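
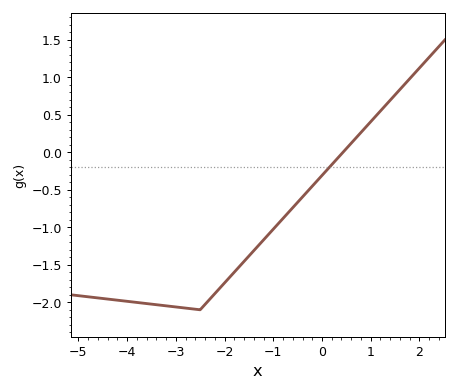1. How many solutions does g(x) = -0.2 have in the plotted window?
1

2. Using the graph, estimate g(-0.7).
-0.81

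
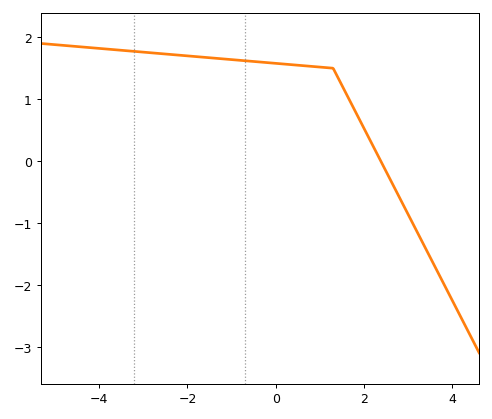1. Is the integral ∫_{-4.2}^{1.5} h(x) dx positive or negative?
positive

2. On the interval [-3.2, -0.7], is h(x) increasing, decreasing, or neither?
decreasing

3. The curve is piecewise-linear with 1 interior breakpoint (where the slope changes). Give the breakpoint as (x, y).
(1.3, 1.5)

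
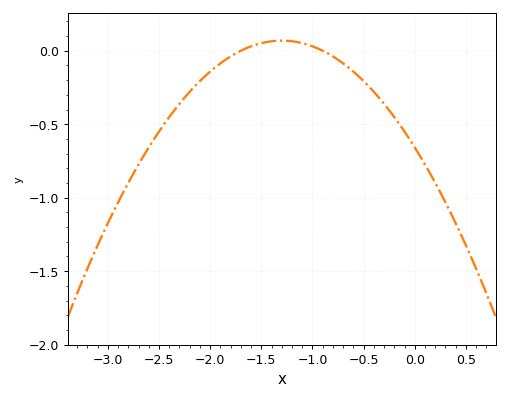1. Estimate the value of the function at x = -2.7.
-0.75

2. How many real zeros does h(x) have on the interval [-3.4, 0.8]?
2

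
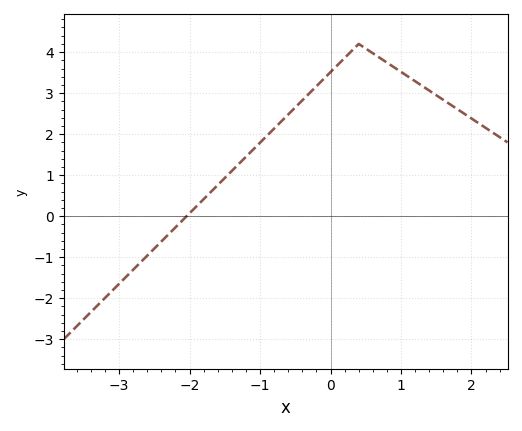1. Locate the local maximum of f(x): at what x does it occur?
0.399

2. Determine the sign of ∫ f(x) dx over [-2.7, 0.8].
positive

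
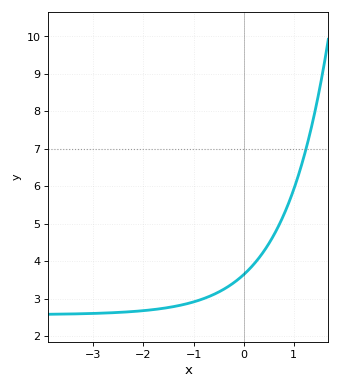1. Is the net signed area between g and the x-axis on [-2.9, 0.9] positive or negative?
positive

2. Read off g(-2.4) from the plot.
2.6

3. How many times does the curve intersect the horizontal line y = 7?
1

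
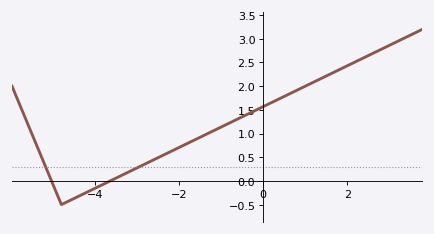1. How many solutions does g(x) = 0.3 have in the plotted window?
2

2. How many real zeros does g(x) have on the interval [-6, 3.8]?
2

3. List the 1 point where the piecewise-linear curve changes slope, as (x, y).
(-4.8, -0.5)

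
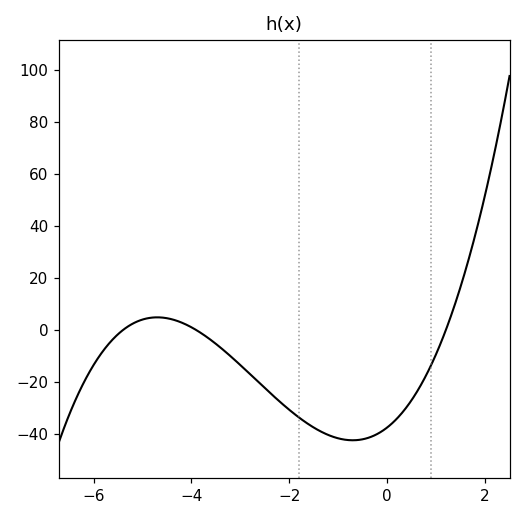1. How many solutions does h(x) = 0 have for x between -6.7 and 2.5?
3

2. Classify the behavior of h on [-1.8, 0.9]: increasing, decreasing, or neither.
neither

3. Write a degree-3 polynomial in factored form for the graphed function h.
y = 1.48(x + 5.4)(x + 3.9)(x - 1.2)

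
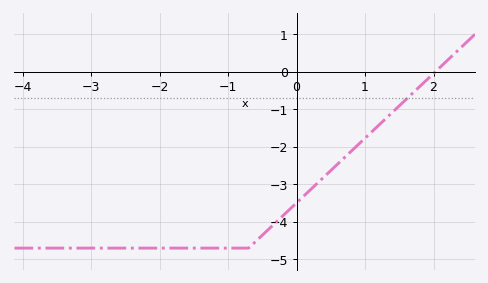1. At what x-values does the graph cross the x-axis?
2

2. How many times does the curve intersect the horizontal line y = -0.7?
1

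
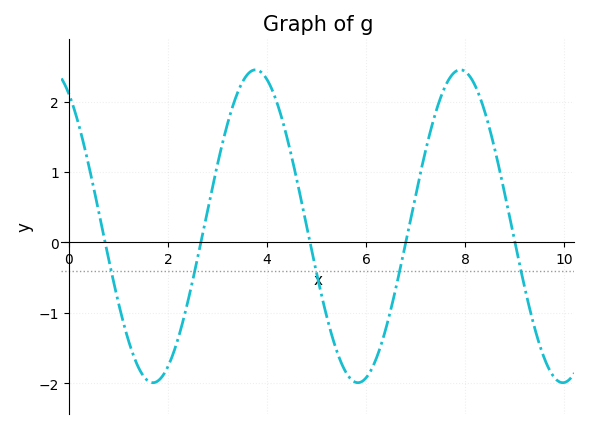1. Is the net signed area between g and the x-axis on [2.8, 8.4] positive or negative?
positive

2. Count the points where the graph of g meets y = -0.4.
5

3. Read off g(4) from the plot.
2.31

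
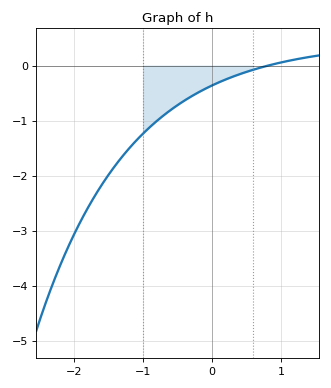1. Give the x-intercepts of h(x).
0.808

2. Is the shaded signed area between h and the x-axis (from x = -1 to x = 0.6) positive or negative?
negative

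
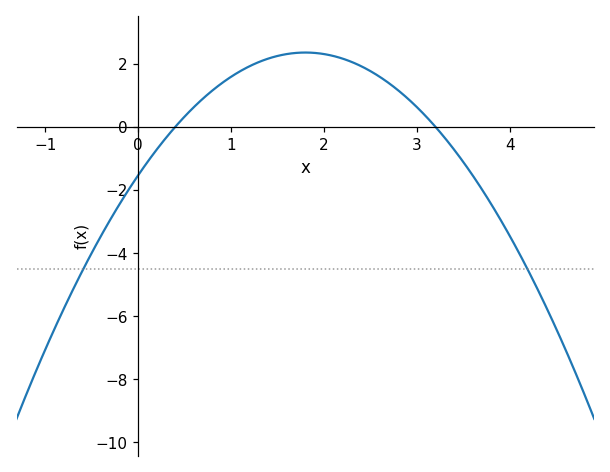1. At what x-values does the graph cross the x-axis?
0.4, 3.2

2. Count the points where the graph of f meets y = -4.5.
2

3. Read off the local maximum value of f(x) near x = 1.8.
2.35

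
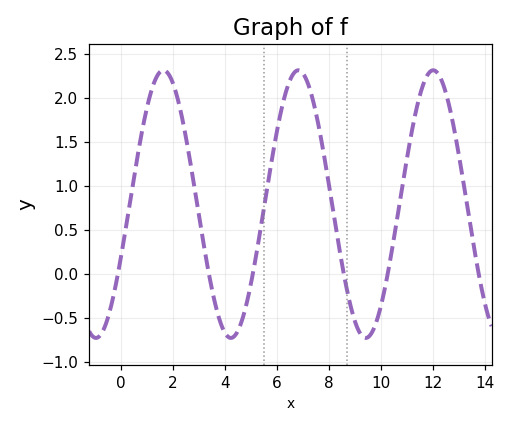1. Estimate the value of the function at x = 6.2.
1.9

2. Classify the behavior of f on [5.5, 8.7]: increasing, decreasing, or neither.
neither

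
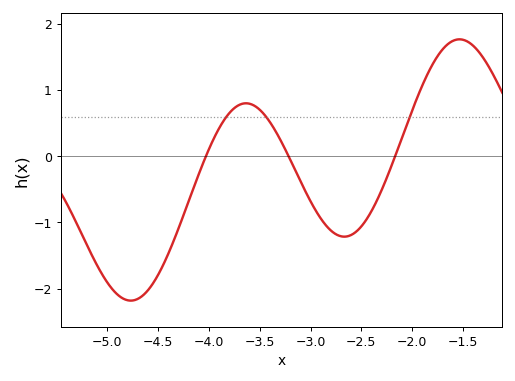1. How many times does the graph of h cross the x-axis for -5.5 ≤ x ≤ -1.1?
3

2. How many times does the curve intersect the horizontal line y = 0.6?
3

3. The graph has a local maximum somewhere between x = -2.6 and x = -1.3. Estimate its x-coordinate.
-1.53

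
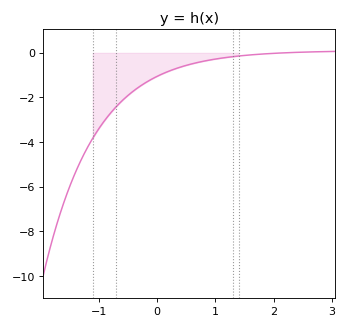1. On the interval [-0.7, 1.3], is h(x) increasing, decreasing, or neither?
increasing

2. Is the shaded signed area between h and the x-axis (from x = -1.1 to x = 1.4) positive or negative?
negative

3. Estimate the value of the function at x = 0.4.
-0.644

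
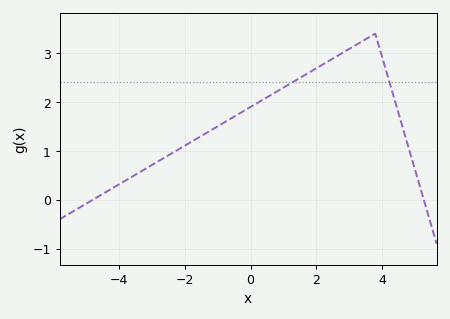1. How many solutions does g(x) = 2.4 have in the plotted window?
2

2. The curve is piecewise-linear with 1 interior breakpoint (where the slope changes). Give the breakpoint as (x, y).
(3.8, 3.4)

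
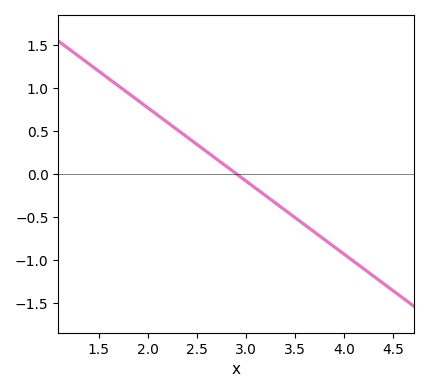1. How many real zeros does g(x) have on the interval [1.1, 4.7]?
1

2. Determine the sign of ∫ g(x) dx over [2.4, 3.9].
negative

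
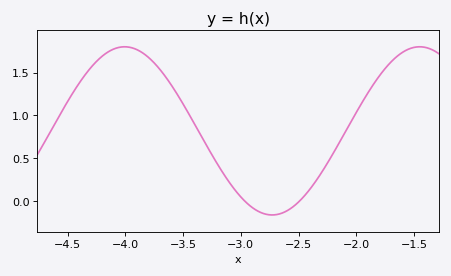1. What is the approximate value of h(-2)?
1.05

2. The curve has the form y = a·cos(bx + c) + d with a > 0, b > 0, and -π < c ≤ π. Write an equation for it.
y = 0.98cos(2.5x - 2.7) + 0.82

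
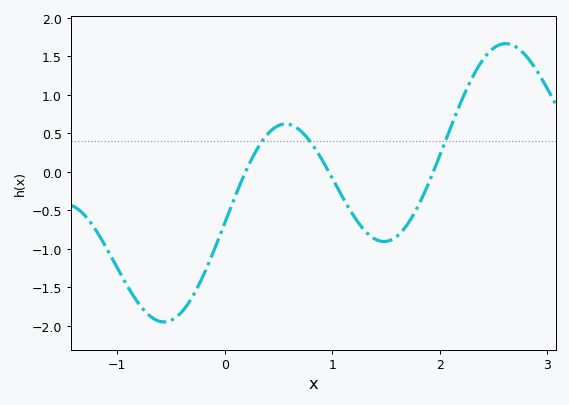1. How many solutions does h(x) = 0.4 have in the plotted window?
3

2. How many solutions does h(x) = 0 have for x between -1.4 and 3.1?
3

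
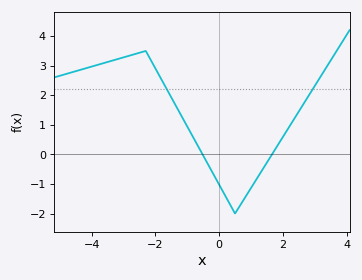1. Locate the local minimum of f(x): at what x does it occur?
0.501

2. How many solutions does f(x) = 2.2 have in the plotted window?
2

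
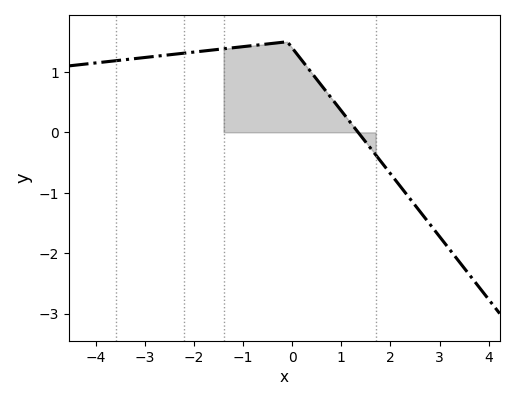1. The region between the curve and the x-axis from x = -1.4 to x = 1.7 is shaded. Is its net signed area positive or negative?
positive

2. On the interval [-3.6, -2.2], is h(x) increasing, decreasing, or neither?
increasing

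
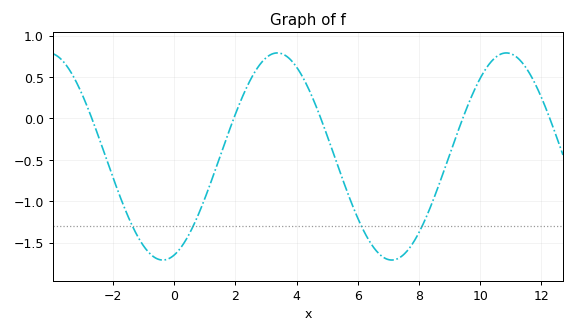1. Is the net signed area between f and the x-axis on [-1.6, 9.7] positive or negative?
negative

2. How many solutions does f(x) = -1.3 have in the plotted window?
4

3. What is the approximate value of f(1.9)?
-0.05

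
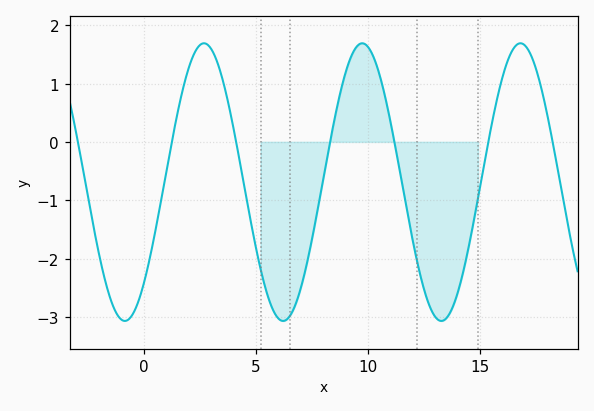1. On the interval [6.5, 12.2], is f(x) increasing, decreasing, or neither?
neither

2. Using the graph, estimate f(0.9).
-0.711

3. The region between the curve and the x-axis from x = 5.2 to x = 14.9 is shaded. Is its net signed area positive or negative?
negative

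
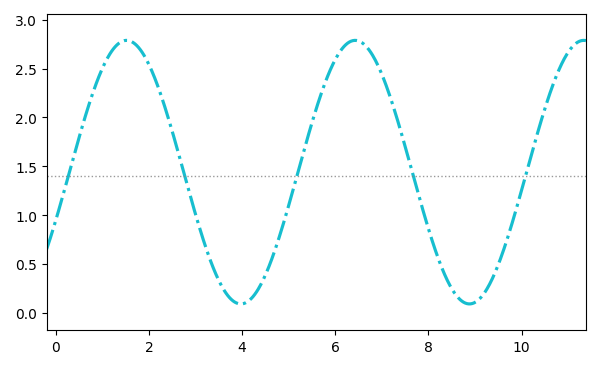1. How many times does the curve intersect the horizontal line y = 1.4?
5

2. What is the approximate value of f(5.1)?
1.25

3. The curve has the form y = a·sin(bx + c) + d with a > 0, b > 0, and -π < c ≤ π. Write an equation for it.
y = 1.35sin(1.3x - 0.37) + 1.44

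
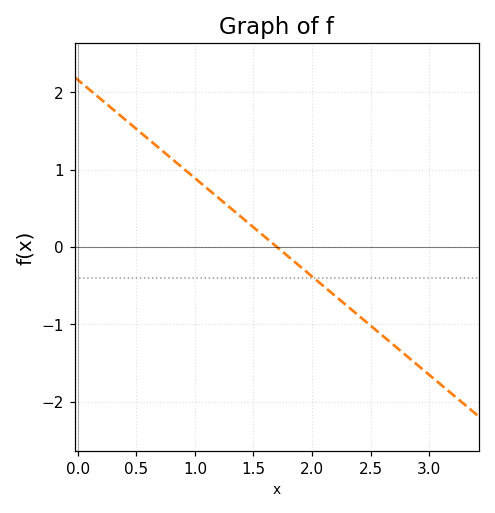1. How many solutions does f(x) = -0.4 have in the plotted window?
1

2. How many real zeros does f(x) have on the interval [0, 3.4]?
1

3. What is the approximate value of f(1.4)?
0.4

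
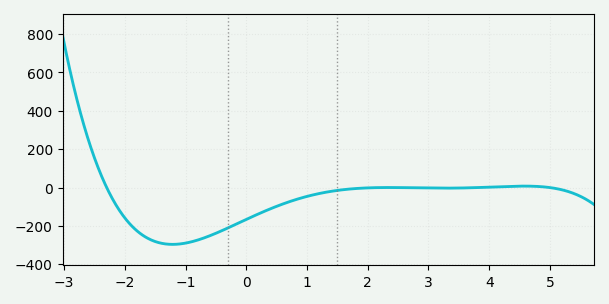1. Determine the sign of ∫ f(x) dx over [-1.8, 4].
negative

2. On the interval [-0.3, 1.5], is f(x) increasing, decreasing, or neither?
increasing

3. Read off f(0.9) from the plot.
-54.6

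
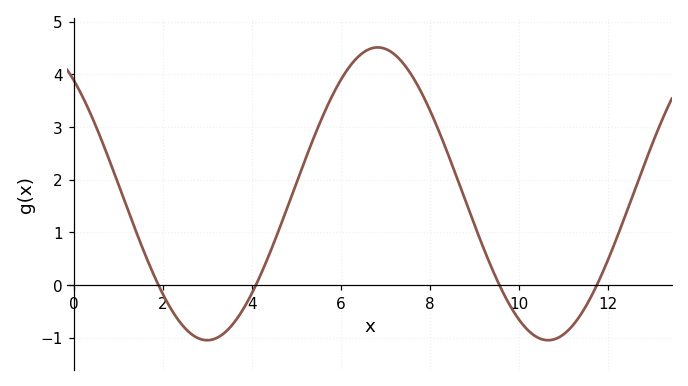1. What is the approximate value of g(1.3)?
1.2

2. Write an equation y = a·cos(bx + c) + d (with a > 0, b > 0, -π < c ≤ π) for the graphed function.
y = 2.78cos(0.82x + 0.68) + 1.73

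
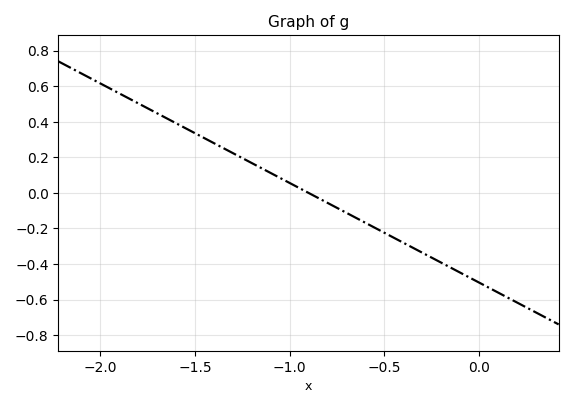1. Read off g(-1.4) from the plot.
0.28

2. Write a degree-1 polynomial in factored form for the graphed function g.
y = -0.56(x + 0.9)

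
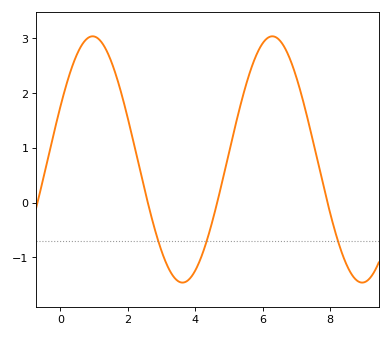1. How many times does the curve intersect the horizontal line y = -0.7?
3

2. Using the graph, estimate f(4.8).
0.4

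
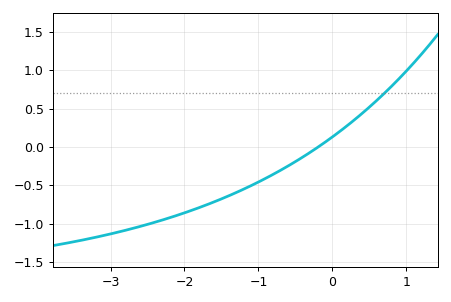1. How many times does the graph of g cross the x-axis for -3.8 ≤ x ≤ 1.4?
1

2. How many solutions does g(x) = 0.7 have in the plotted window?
1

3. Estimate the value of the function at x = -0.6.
-0.25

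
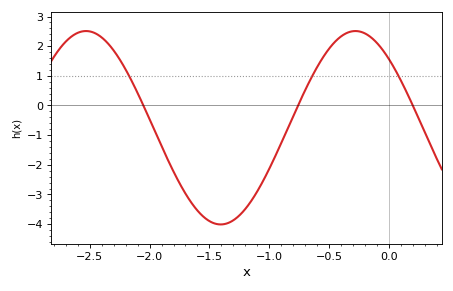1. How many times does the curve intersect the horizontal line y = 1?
3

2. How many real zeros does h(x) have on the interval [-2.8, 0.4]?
3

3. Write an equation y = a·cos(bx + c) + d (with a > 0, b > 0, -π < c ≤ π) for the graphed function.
y = 3.26cos(2.79x + 0.78) - 0.75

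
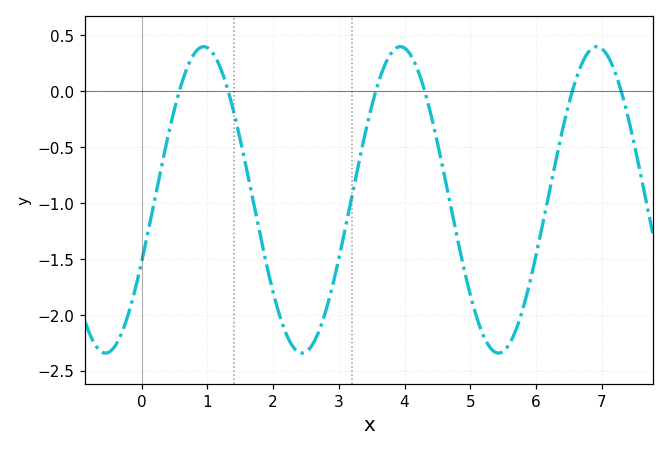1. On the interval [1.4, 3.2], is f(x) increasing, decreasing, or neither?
neither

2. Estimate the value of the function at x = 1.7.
-0.995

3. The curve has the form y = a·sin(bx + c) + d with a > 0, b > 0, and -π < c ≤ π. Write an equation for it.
y = 1.37sin(2.1x - 0.41) - 0.97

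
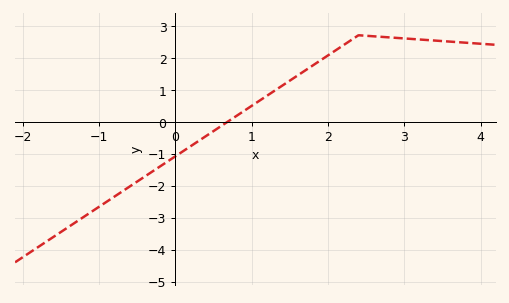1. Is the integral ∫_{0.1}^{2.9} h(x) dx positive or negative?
positive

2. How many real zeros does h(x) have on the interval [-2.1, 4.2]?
1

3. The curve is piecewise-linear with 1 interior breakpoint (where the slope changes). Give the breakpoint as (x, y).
(2.4, 2.7)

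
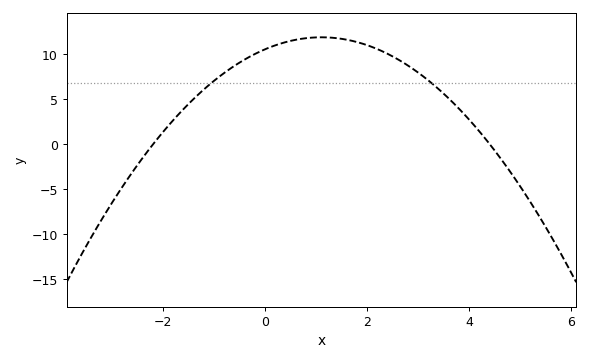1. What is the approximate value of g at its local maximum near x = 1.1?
12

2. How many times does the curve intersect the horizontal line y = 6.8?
2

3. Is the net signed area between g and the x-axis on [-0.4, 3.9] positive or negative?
positive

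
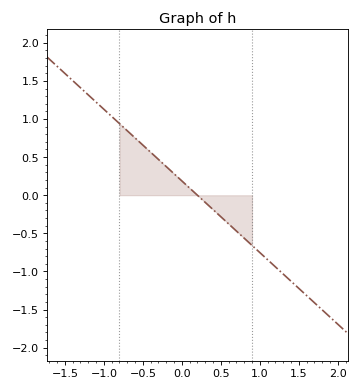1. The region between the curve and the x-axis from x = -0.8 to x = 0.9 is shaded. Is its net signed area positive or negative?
positive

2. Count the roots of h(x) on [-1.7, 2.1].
1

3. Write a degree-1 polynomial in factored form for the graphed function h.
y = -0.94(x - 0.2)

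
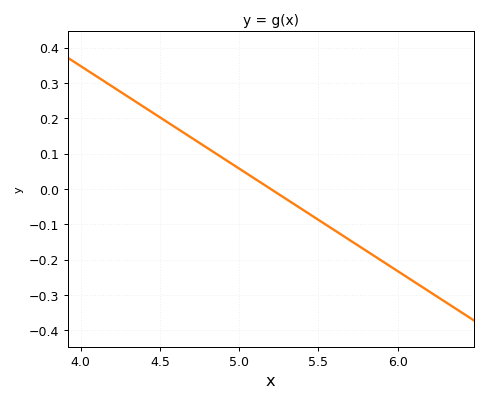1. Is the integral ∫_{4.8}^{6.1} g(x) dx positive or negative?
negative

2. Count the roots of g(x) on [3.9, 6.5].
1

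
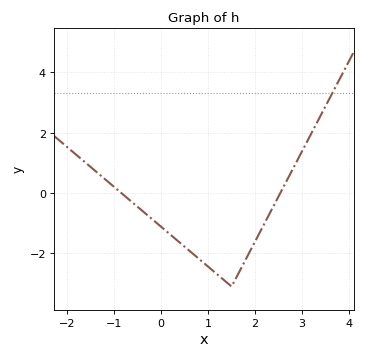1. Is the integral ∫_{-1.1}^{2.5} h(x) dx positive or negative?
negative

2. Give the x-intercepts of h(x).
-0.851, 2.54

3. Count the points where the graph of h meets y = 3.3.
1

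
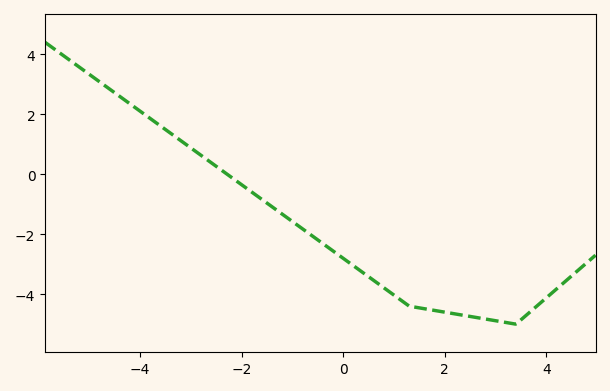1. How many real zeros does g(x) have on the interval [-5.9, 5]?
1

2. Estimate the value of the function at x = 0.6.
-3.6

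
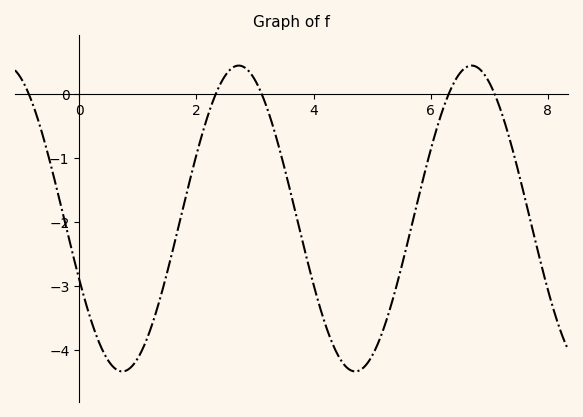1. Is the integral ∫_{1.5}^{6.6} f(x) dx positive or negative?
negative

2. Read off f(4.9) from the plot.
-4.23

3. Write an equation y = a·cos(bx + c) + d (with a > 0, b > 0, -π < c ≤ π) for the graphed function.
y = 2.39cos(1.58x + 1.98) - 1.94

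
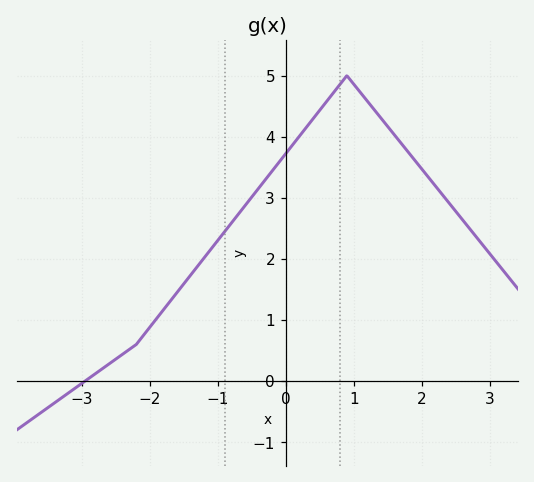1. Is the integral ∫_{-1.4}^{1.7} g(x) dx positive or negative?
positive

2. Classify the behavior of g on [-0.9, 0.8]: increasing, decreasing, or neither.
increasing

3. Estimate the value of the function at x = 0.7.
4.7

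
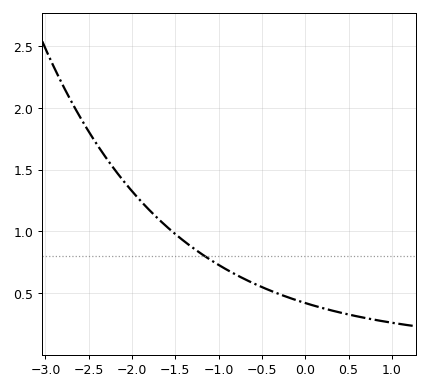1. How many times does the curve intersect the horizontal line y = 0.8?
1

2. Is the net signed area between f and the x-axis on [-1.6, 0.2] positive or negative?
positive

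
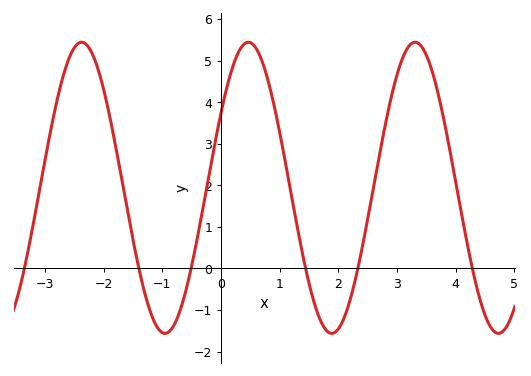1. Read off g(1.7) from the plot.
-1.26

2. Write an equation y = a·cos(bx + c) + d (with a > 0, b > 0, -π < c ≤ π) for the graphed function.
y = 3.5cos(2.21x - 1.03) + 1.94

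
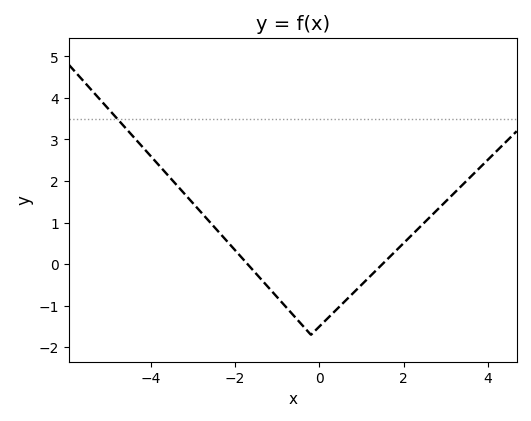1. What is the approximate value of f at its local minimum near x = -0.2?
-1.7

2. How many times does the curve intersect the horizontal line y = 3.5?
1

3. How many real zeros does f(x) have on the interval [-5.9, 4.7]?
2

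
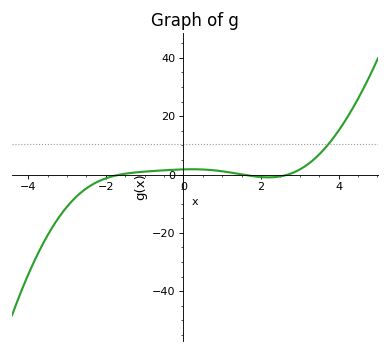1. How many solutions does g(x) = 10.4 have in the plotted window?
1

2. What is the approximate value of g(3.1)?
2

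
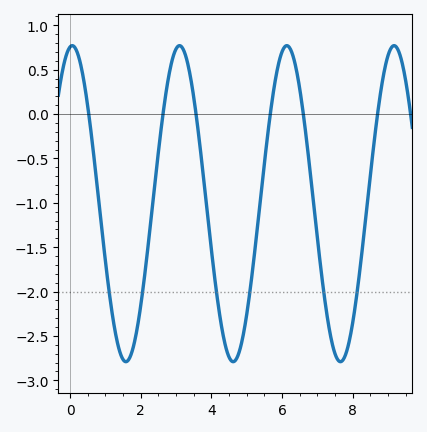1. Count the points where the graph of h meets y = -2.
6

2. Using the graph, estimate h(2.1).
-1.85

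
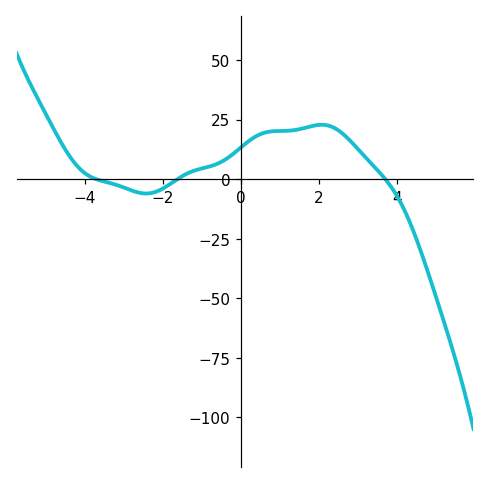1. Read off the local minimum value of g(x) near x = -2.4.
-6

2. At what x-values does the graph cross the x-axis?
-3.8, -1.6, 3.8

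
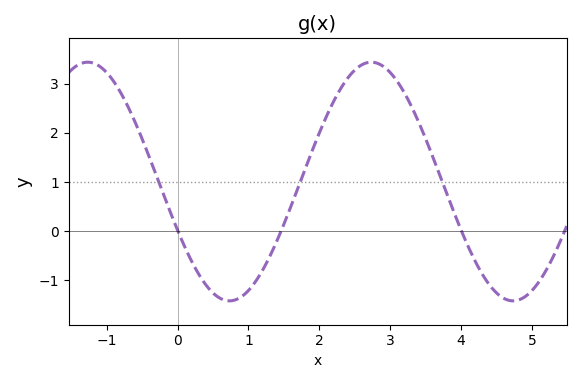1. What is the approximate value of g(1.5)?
0.137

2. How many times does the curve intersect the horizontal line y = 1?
3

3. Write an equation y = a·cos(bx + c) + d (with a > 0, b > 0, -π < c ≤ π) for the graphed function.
y = 2.43cos(1.57x + 1.99) + 1.01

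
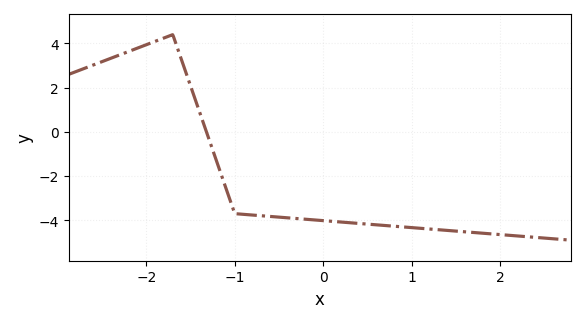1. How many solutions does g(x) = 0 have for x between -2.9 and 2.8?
1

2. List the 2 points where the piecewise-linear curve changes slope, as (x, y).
(-1.7, 4.4); (-1, -3.7)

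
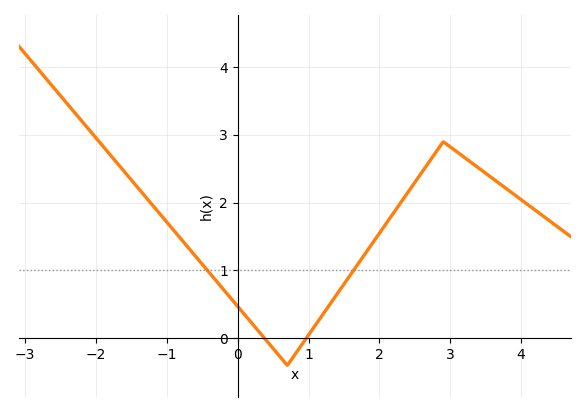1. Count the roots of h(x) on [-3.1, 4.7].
2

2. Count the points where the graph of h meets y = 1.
2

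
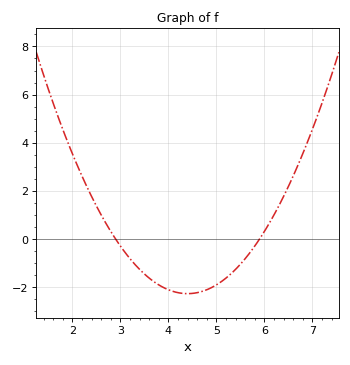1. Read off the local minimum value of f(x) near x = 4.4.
-2.2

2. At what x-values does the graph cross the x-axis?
2.9, 5.9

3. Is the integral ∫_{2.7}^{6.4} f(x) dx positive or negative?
negative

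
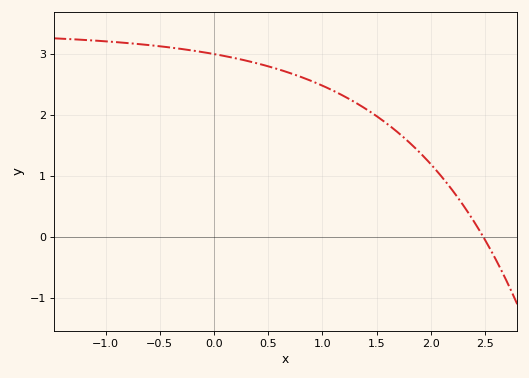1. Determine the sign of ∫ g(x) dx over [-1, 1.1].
positive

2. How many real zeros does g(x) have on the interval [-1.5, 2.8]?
1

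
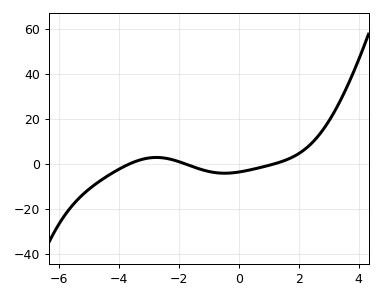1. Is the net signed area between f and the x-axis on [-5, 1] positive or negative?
negative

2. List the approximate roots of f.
-3.65, -1.79, 1.19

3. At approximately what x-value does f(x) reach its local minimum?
-0.471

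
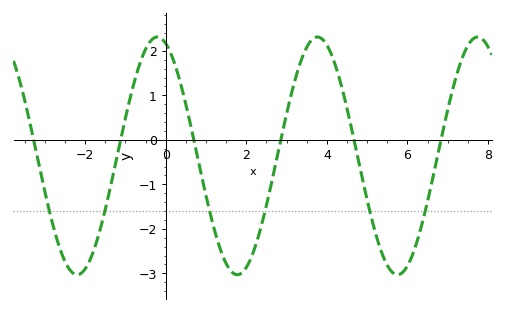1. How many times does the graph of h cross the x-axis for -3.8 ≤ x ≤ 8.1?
6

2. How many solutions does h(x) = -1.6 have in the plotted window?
6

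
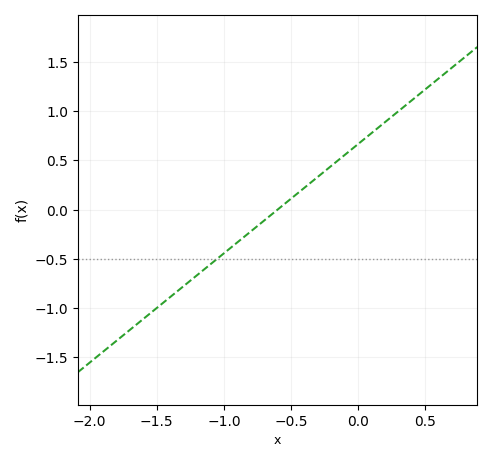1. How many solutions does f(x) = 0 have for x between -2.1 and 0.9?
1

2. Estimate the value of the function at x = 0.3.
1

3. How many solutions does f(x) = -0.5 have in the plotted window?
1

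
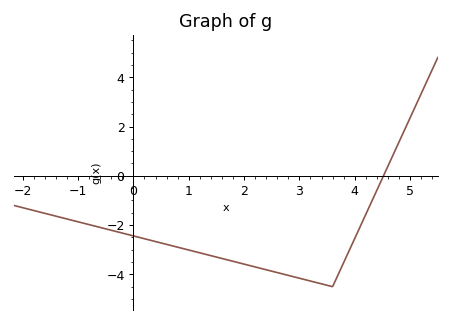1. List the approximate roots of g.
4.6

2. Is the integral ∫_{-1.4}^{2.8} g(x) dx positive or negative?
negative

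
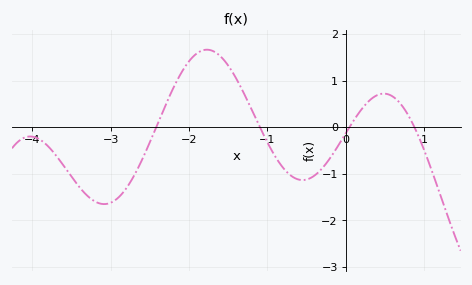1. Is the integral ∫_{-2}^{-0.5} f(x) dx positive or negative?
positive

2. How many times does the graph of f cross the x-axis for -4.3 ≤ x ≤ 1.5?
4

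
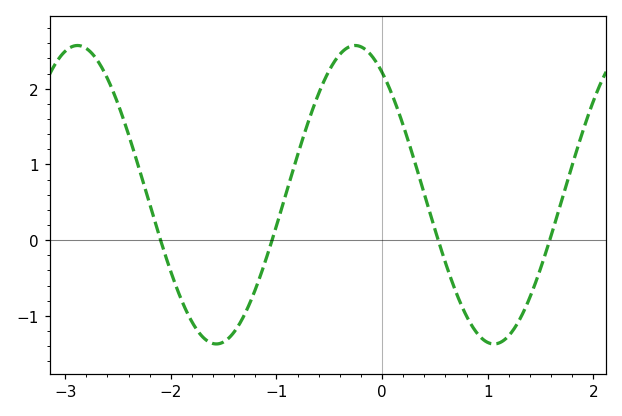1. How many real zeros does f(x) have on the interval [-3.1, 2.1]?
4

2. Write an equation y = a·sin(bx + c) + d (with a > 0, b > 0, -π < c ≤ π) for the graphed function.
y = 1.97sin(2.39x + 2.18) + 0.6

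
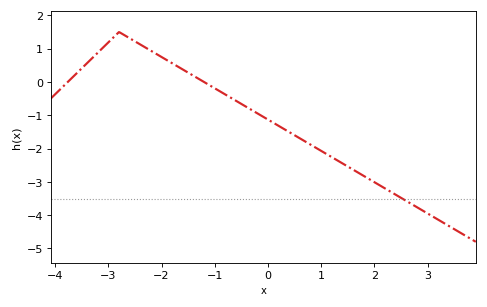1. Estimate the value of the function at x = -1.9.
0.7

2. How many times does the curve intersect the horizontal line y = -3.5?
1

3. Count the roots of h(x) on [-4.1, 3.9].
2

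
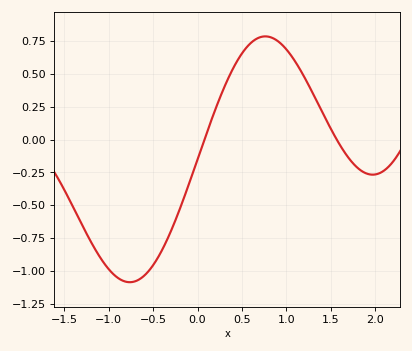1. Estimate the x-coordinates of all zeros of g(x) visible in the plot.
0.077, 1.57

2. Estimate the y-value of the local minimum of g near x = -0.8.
-1.09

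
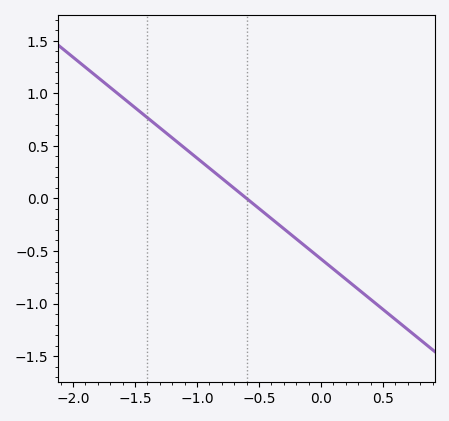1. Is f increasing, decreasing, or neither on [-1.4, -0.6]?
decreasing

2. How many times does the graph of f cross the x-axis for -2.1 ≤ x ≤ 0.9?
1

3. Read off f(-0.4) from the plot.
-0.192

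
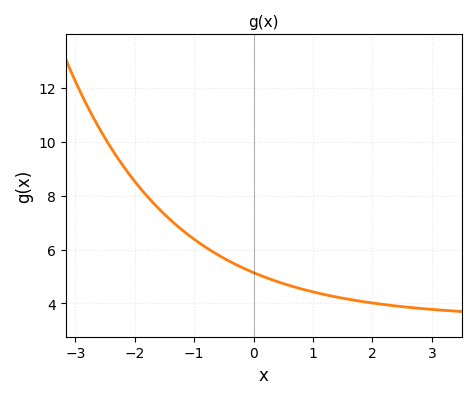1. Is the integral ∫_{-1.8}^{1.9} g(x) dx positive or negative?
positive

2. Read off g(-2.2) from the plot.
9.2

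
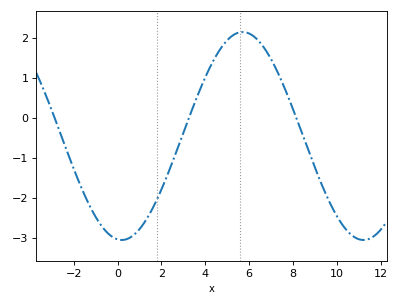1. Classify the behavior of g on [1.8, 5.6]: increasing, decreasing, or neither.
increasing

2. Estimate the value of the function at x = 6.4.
1.9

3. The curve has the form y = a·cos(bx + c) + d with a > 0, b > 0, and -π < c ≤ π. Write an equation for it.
y = 2.6cos(0.57x + 3) - 0.46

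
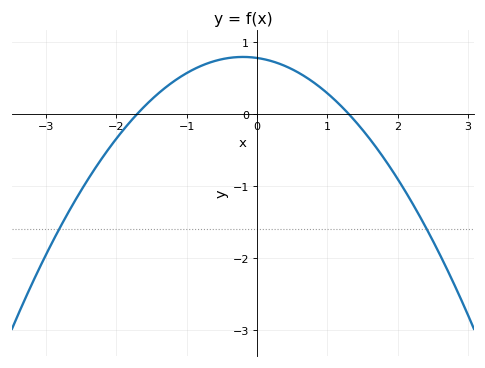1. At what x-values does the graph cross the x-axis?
-1.7, 1.3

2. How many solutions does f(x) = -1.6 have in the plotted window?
2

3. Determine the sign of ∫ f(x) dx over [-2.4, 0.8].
positive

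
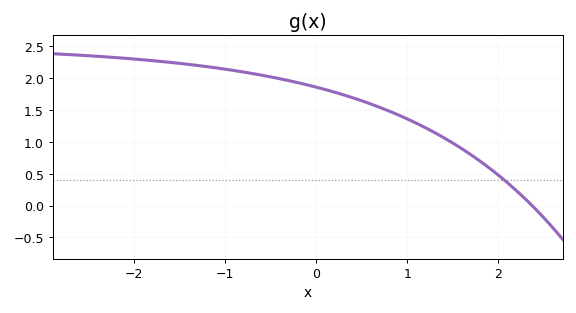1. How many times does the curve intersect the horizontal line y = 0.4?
1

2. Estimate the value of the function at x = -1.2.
2.18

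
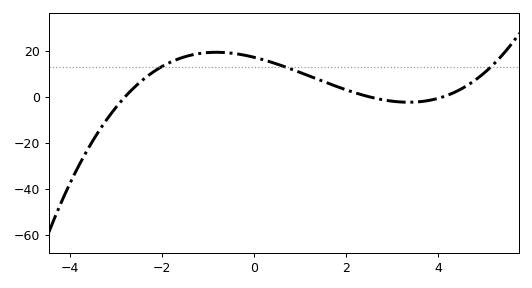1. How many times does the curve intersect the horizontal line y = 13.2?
3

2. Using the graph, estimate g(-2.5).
5.94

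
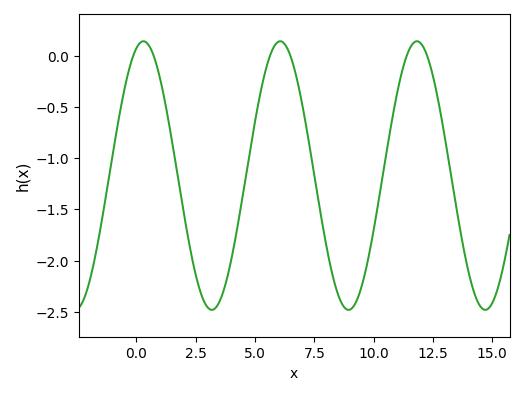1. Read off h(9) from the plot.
-2.48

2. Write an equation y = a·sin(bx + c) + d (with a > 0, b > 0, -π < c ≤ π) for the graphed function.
y = 1.31sin(1.09x + 1.25) - 1.17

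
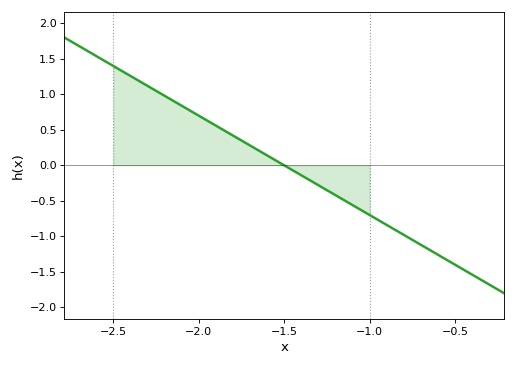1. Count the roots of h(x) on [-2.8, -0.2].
1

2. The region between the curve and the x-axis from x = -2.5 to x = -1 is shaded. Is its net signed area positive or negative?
positive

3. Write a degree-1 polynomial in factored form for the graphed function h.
y = -1.4(x + 1.5)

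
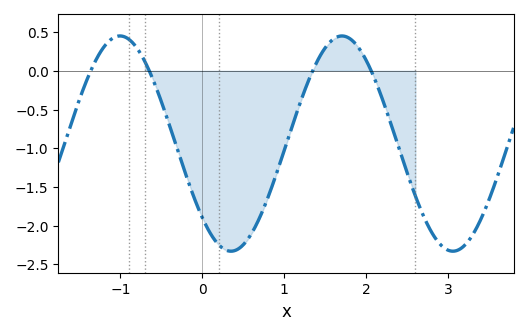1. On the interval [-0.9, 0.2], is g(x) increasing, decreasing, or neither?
decreasing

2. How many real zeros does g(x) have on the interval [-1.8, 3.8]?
4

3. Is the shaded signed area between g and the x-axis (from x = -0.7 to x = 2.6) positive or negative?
negative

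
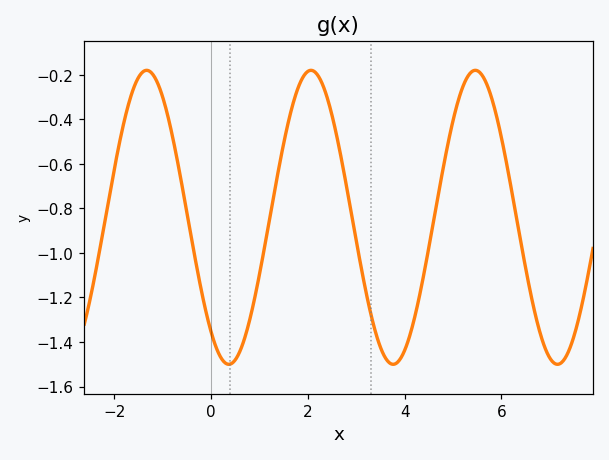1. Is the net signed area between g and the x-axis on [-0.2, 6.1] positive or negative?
negative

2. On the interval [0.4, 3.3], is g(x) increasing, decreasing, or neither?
neither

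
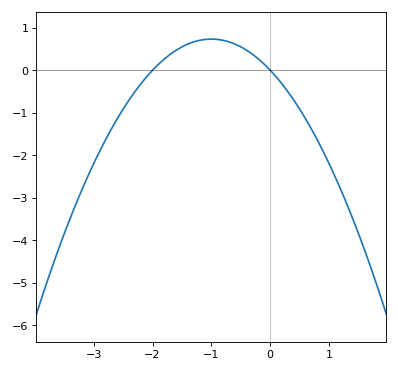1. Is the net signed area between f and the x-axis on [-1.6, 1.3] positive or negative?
negative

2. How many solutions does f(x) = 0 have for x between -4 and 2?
2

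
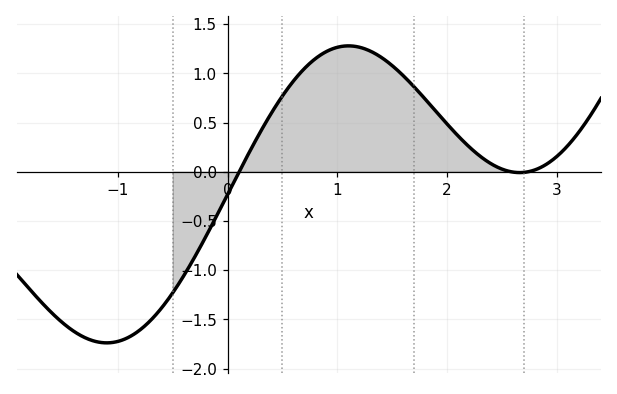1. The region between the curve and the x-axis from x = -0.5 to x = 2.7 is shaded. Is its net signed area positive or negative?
positive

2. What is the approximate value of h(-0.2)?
-0.65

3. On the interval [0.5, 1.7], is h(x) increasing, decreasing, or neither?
neither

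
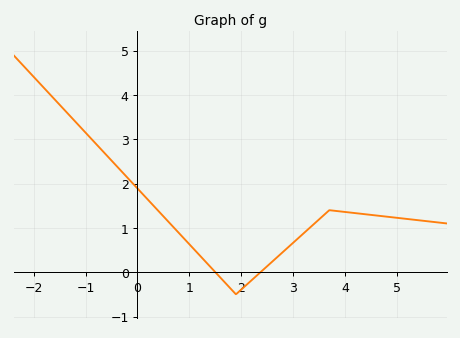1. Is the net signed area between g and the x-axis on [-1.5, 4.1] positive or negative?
positive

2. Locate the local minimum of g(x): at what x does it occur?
2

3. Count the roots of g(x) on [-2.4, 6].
2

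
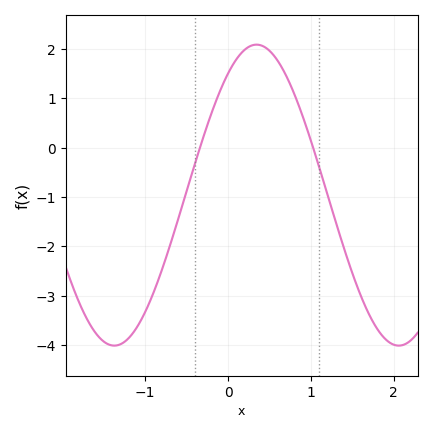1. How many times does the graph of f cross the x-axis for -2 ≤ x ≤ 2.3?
2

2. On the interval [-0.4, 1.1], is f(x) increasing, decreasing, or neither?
neither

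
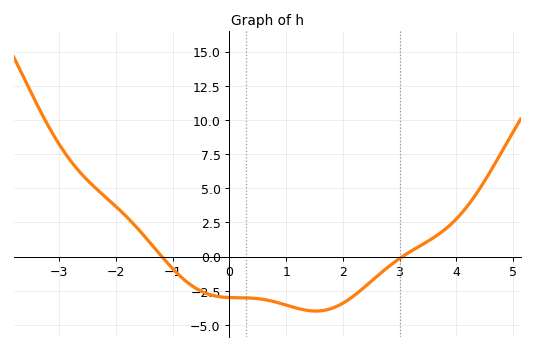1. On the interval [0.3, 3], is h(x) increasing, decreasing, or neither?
neither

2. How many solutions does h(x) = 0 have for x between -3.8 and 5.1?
2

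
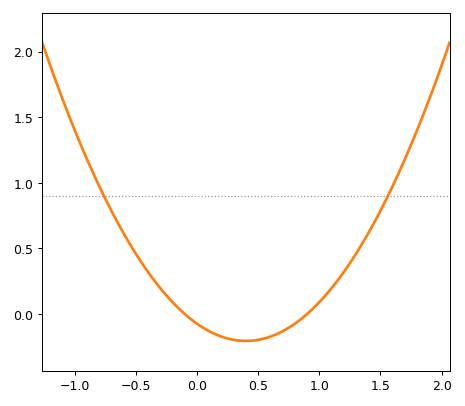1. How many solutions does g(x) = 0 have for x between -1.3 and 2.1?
2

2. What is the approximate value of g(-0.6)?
0.615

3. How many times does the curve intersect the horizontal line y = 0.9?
2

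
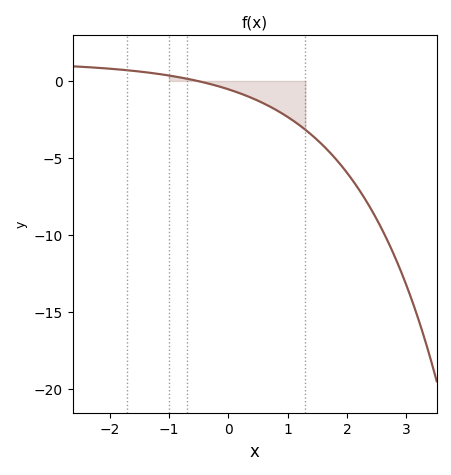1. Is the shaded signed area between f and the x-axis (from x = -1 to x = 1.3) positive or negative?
negative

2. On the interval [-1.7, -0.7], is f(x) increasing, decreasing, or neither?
decreasing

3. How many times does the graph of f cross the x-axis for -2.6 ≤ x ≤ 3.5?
1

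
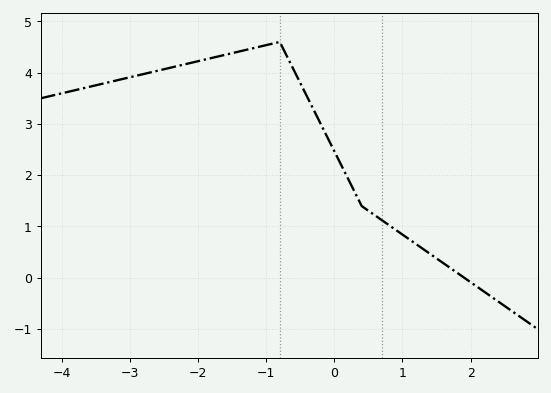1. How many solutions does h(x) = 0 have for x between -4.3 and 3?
1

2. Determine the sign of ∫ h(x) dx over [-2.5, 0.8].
positive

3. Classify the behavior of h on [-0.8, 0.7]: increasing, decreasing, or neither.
decreasing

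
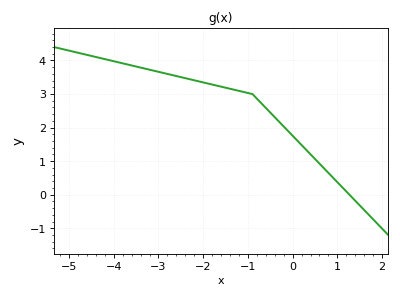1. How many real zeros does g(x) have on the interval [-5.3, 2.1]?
1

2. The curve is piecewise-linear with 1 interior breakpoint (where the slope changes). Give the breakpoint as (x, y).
(-0.9, 3)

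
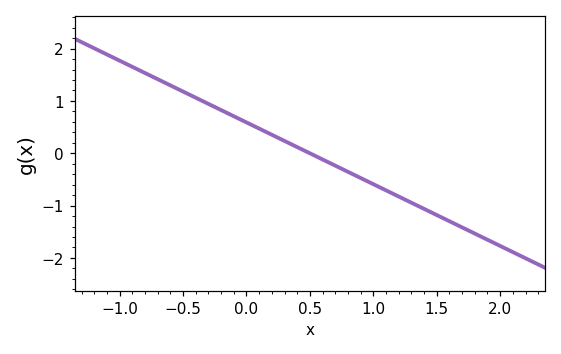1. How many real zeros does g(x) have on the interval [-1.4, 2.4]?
1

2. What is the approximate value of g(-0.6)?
1.3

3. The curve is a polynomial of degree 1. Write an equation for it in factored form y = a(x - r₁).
y = -1.18(x - 0.5)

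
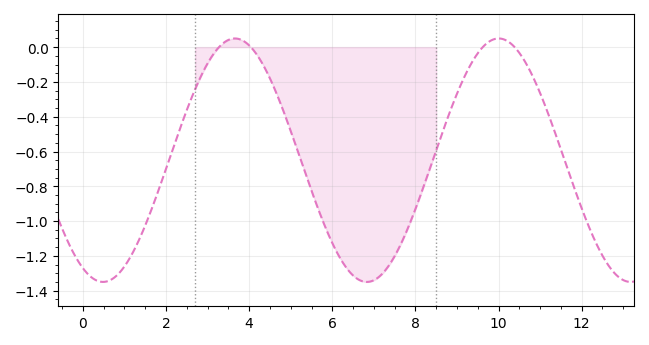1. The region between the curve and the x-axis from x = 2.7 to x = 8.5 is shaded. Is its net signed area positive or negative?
negative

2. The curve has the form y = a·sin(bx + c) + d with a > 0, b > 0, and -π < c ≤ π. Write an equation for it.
y = 0.7sin(0.99x - 2.05) - 0.65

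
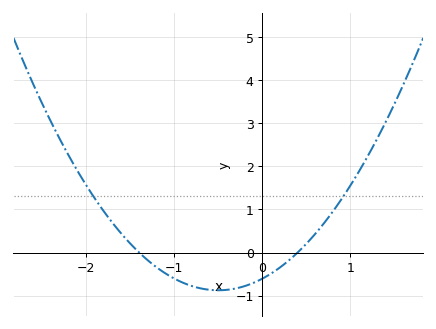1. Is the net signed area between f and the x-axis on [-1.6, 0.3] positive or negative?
negative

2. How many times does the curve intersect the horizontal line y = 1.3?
2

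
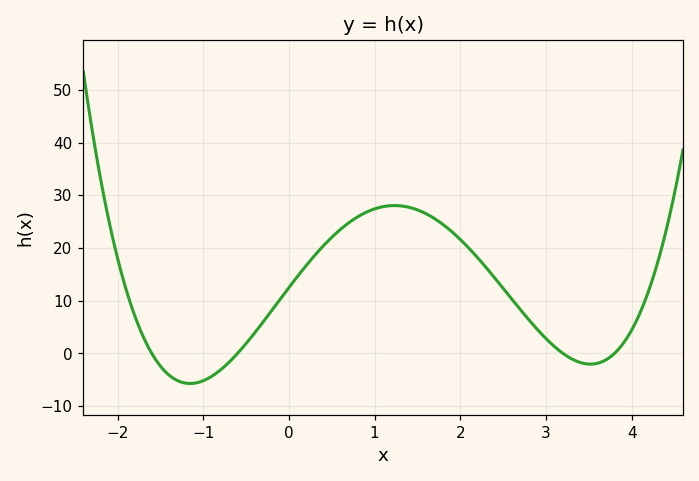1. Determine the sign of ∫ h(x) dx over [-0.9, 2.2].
positive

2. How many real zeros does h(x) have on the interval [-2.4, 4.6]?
4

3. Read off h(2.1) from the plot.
20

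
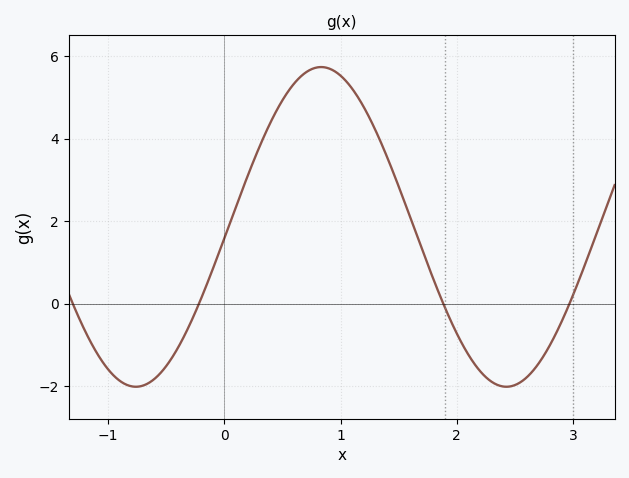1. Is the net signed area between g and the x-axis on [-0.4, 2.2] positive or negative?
positive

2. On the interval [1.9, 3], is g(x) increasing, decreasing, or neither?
neither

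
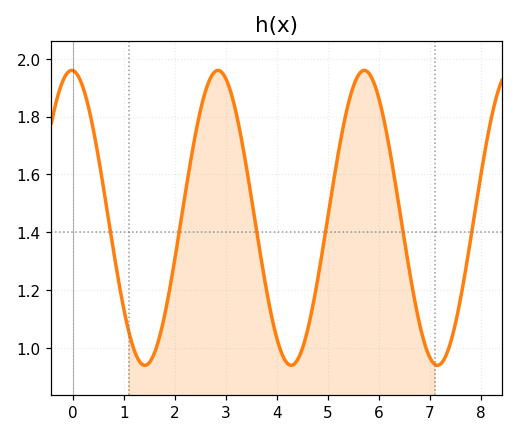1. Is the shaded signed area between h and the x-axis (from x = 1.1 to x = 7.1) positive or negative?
positive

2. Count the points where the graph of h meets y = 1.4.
6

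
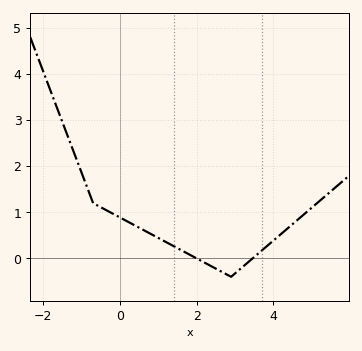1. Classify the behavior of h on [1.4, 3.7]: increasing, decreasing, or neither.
neither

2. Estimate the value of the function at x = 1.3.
0.3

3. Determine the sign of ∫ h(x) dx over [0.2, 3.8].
positive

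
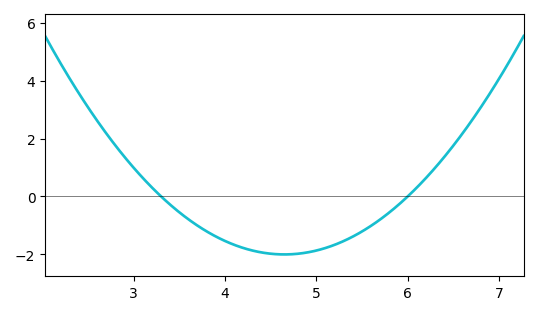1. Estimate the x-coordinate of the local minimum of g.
4.65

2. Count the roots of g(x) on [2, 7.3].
2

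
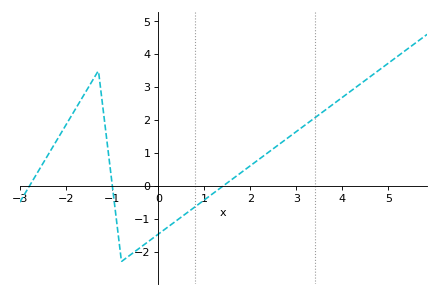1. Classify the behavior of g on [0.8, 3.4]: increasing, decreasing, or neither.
increasing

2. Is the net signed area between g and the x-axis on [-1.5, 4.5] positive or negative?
positive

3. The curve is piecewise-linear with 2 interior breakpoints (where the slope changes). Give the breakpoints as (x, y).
(-1.3, 3.5); (-0.8, -2.3)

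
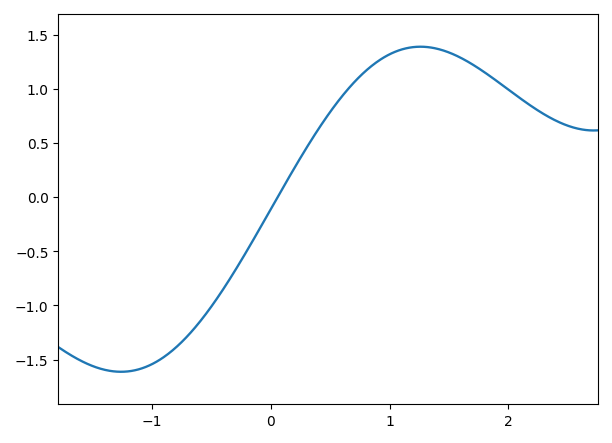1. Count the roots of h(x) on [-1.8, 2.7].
1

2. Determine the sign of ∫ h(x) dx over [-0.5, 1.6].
positive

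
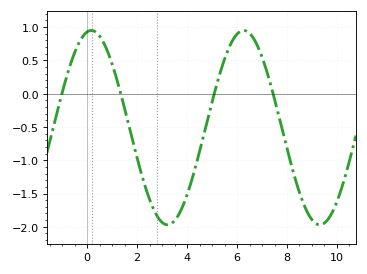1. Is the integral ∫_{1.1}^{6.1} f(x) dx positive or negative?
negative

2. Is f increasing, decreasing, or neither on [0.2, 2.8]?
decreasing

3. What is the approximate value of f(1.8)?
-0.7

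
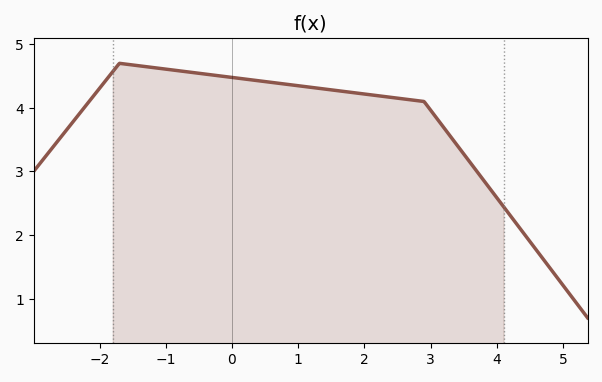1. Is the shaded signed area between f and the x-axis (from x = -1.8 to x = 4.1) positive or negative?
positive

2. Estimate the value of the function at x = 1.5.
4.28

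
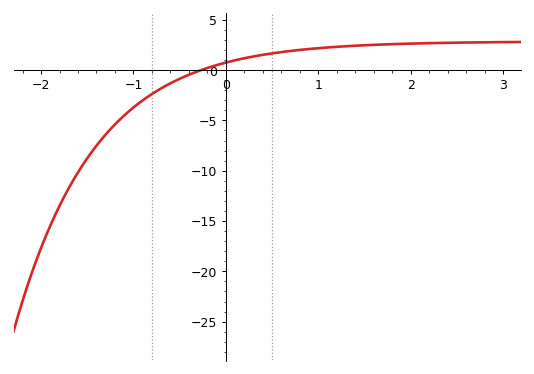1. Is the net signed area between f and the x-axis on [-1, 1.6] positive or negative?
positive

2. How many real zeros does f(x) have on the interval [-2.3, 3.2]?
1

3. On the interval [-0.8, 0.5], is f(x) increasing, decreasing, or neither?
increasing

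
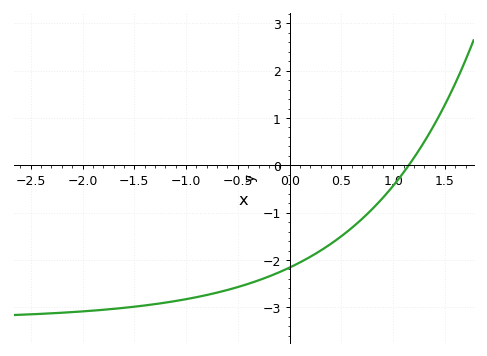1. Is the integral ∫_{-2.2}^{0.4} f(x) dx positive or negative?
negative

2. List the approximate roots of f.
1.1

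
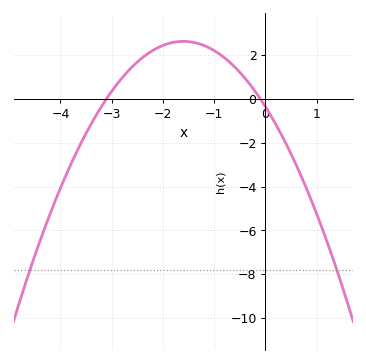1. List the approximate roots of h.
-3.1, -0.1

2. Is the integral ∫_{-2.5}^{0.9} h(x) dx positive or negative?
positive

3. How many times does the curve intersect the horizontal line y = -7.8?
2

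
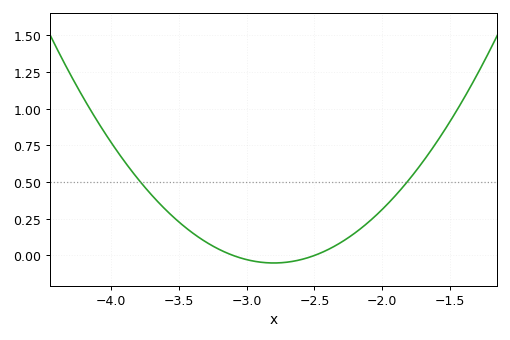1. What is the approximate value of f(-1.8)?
0.519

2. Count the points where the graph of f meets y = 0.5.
2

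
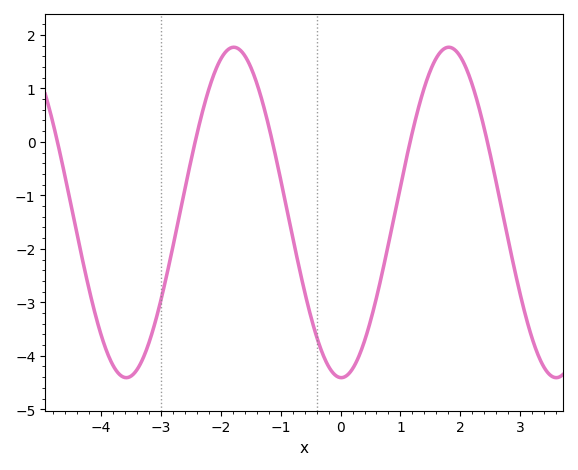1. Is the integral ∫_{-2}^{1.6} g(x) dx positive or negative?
negative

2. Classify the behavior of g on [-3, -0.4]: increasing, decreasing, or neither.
neither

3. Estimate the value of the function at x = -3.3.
-4.05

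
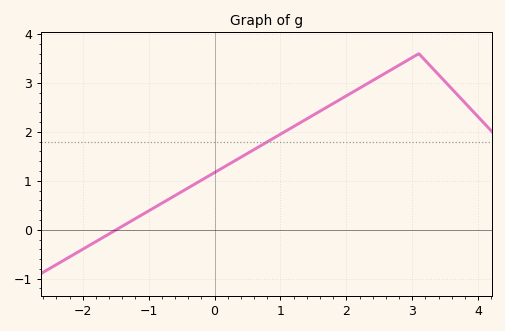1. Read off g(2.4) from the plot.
3.05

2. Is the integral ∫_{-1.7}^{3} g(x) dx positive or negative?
positive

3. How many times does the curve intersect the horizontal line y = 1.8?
1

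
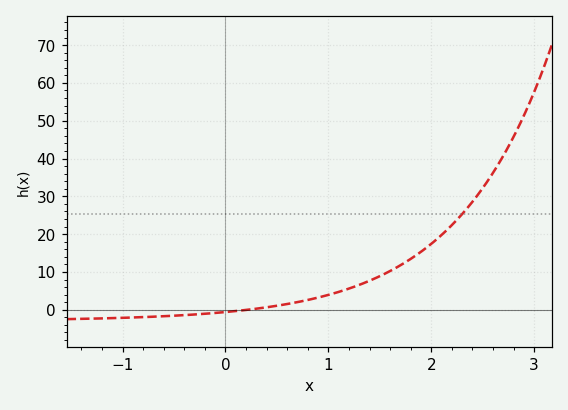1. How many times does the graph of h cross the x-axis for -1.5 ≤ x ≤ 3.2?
1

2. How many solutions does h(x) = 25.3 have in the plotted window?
1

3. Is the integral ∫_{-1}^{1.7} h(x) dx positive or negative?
positive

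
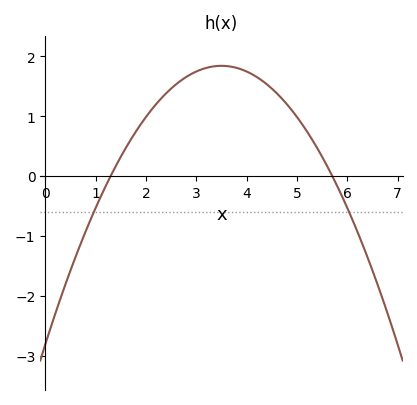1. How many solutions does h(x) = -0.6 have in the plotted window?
2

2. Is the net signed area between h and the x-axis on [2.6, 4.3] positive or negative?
positive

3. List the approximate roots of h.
1.3, 5.7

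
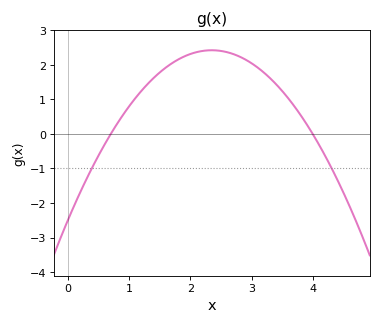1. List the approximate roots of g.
0.7, 4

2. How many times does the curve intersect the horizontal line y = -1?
2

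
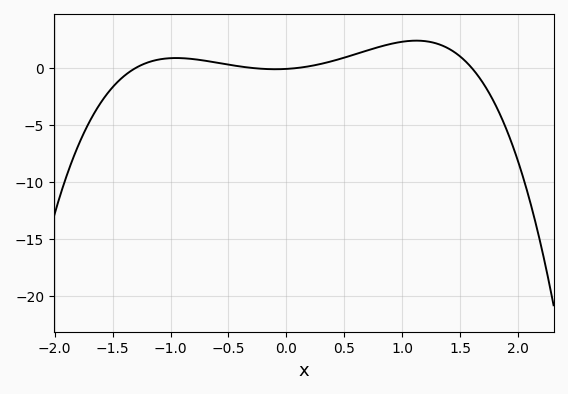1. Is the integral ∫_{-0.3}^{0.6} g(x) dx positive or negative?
positive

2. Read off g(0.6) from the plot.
1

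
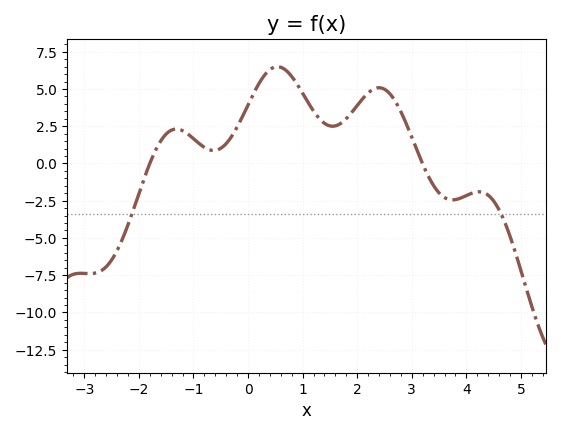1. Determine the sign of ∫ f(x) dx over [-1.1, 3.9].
positive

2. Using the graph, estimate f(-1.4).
2.24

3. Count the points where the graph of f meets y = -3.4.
2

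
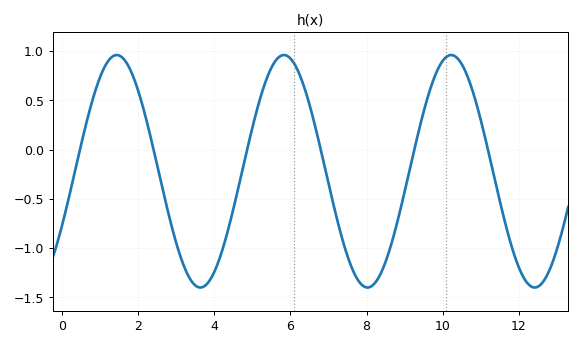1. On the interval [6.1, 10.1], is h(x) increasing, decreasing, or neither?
neither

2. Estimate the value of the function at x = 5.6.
0.898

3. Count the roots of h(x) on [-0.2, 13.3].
6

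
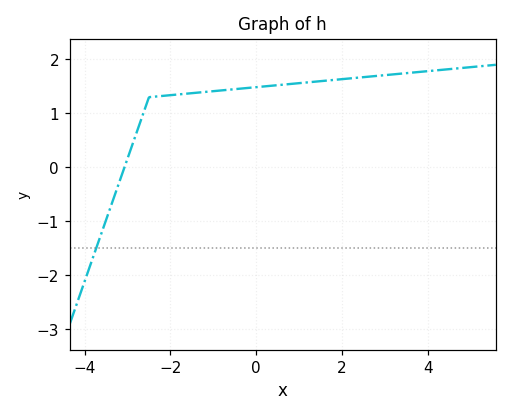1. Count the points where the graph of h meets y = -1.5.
1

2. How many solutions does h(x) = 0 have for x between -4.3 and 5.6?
1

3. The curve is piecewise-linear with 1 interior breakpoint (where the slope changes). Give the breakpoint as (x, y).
(-2.5, 1.3)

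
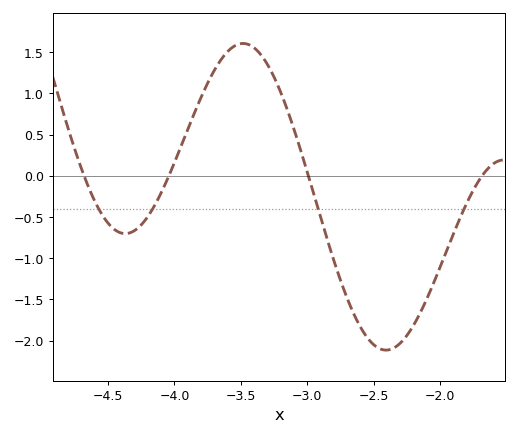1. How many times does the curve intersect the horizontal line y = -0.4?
4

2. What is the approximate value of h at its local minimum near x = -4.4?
-0.702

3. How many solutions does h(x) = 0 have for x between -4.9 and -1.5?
4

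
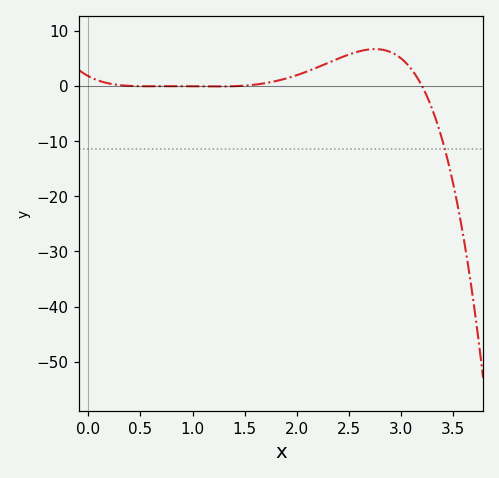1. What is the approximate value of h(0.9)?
0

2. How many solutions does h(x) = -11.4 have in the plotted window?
1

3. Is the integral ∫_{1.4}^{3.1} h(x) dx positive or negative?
positive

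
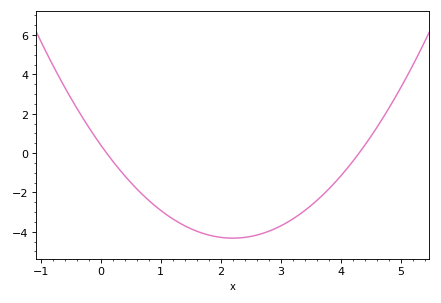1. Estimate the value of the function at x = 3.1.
-3.53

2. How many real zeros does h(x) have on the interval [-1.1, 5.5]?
2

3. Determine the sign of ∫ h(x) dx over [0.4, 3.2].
negative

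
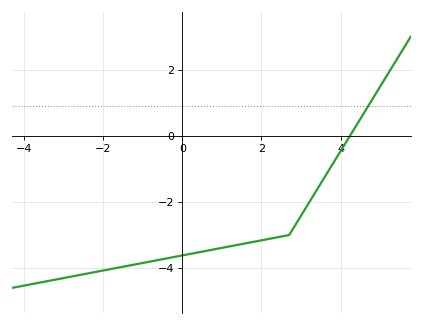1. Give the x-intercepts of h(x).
4.24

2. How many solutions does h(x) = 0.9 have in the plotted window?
1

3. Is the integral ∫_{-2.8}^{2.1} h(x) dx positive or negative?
negative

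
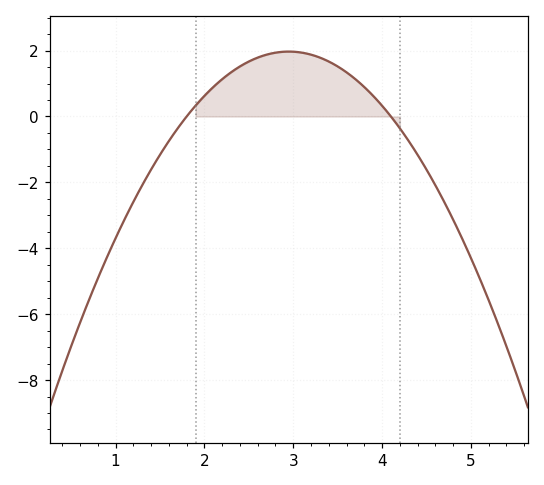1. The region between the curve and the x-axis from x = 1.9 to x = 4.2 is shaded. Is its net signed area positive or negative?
positive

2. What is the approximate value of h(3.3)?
1.8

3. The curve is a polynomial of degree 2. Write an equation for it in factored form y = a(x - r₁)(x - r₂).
y = -1.49(x - 1.8)(x - 4.1)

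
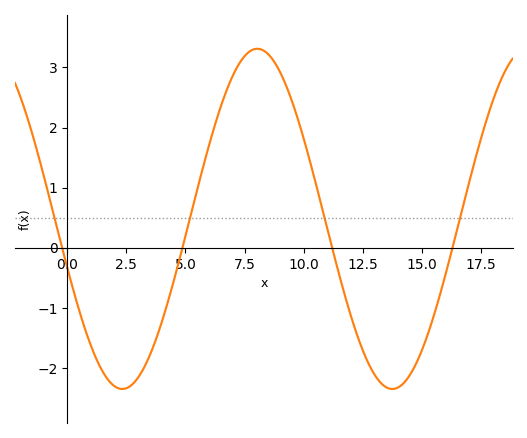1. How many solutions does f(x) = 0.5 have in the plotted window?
4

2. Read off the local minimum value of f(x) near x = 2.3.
-2.3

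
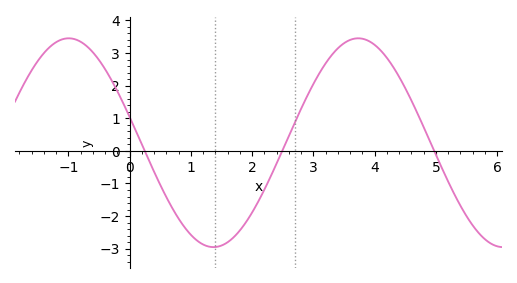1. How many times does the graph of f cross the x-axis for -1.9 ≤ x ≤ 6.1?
3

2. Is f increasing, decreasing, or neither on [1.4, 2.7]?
increasing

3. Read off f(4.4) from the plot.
2.27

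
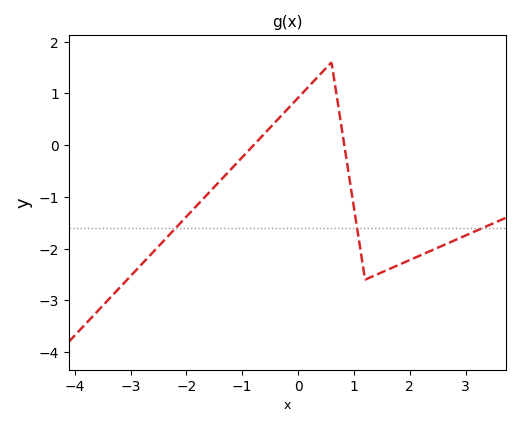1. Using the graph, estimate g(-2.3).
-1.73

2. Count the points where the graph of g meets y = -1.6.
3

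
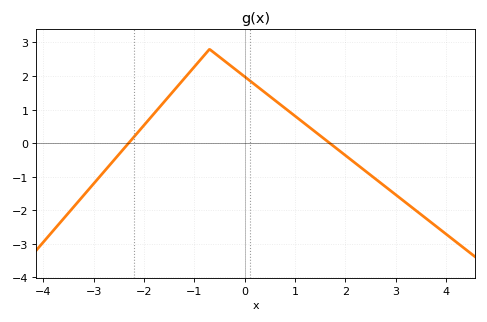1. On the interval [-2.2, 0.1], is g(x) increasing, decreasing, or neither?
neither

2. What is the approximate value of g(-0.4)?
2.4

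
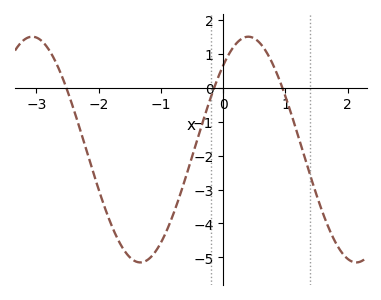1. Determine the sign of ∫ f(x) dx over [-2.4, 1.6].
negative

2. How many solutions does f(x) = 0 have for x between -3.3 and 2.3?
3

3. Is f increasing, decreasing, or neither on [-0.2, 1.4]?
neither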